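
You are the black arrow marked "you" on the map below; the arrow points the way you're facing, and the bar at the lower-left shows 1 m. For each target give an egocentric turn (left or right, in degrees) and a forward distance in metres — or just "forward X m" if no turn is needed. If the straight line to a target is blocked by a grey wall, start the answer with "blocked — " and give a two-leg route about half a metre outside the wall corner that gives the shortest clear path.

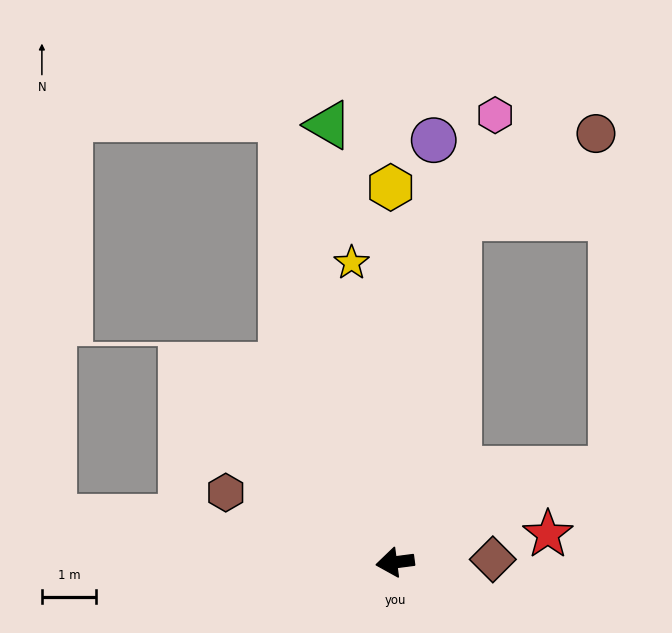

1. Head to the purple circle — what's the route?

turn right 103°, forward 7.8 m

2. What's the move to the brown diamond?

turn left 174°, forward 1.8 m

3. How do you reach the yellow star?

turn right 89°, forward 5.6 m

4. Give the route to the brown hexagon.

turn right 30°, forward 3.4 m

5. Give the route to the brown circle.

blocked — turn right 108°, forward 6.4 m, then turn right 48°, forward 3.0 m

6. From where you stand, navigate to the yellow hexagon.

turn right 97°, forward 6.9 m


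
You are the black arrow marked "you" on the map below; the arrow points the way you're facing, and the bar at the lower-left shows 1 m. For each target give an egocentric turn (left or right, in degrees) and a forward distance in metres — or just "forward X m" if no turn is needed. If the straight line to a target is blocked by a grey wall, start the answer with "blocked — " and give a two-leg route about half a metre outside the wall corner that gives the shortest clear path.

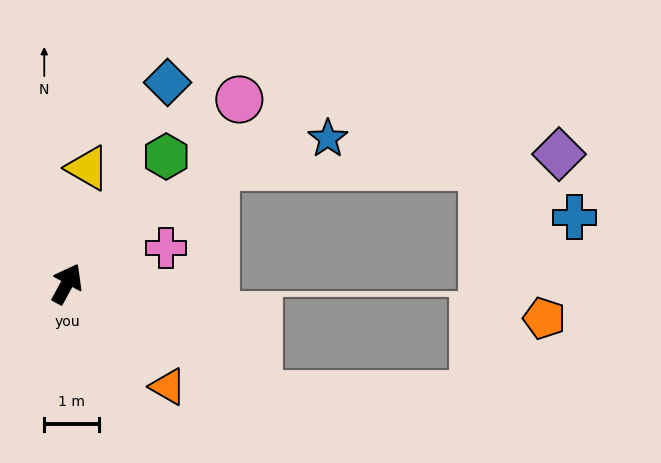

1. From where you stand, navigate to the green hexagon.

turn right 9°, forward 2.9 m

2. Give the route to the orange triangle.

turn right 107°, forward 2.6 m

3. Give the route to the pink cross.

turn right 42°, forward 1.9 m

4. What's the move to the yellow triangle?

turn left 18°, forward 2.1 m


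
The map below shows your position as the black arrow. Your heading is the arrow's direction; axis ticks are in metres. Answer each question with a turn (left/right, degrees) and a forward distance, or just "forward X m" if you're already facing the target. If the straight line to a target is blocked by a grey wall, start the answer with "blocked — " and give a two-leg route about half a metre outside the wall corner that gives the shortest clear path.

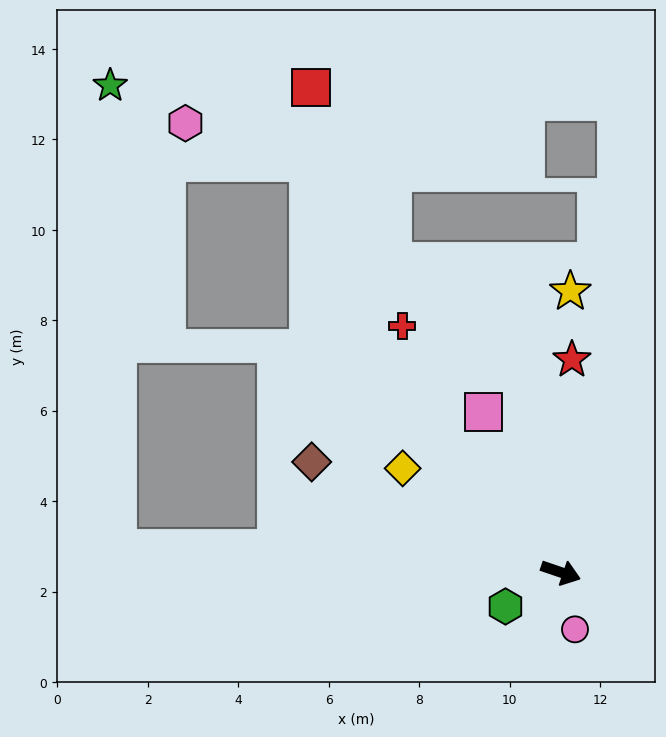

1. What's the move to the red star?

turn left 106°, forward 4.7 m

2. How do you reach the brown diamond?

turn left 175°, forward 6.0 m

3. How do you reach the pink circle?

turn right 57°, forward 1.3 m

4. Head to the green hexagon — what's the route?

turn right 130°, forward 1.4 m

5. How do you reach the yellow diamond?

turn left 165°, forward 4.2 m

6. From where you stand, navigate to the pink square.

turn left 135°, forward 3.9 m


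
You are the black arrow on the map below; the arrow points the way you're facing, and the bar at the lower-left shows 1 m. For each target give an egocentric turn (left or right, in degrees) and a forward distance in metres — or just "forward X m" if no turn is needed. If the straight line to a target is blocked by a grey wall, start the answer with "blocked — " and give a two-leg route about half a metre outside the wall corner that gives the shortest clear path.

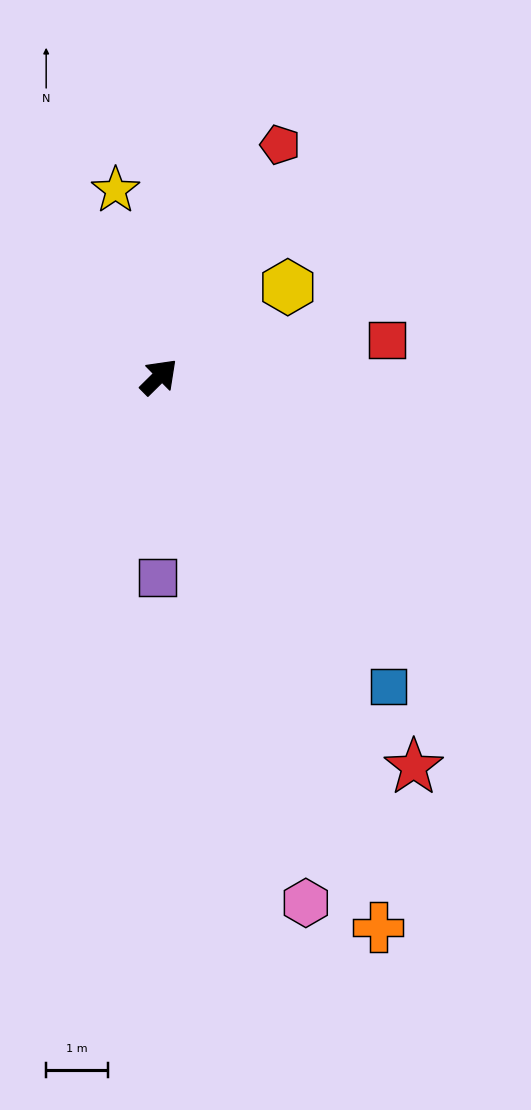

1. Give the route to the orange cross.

turn right 113°, forward 9.6 m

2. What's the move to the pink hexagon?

turn right 119°, forward 8.8 m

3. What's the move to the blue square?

turn right 98°, forward 6.2 m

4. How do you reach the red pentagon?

turn left 18°, forward 4.2 m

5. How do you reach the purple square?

turn right 135°, forward 3.2 m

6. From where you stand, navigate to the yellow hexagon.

turn right 10°, forward 2.5 m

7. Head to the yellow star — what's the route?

turn left 58°, forward 3.1 m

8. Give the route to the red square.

turn right 35°, forward 3.7 m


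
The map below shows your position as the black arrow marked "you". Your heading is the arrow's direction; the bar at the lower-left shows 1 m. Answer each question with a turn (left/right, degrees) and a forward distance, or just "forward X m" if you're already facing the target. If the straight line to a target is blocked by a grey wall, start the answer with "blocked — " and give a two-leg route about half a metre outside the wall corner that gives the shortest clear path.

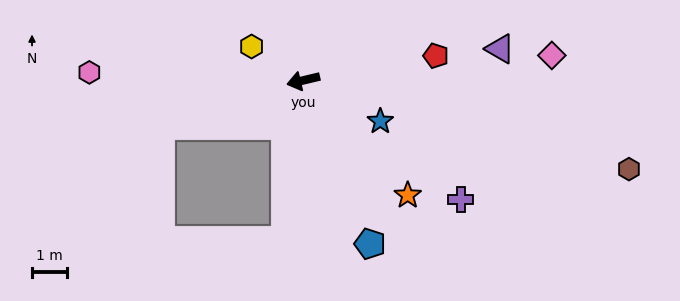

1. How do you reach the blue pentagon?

turn left 99°, forward 5.1 m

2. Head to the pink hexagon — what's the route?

turn right 16°, forward 6.1 m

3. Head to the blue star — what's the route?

turn left 139°, forward 2.5 m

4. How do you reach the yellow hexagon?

turn right 47°, forward 1.8 m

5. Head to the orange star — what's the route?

turn left 119°, forward 4.5 m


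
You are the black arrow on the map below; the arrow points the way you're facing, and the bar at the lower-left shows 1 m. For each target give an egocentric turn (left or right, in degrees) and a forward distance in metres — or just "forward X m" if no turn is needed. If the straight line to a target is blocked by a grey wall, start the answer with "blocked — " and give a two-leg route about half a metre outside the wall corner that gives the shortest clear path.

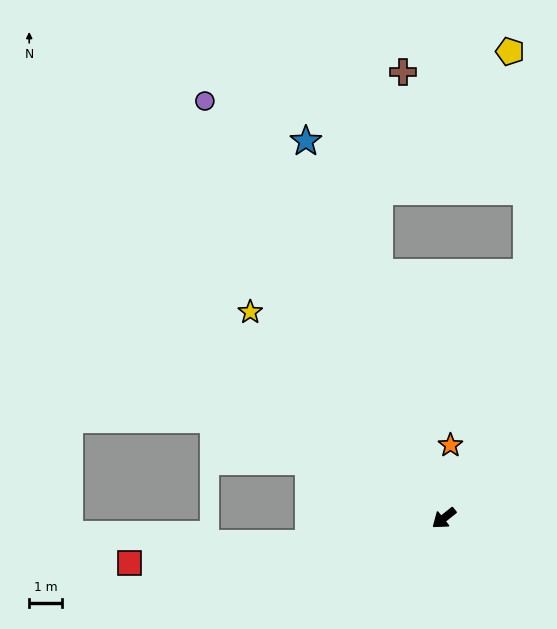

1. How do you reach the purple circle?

turn right 99°, forward 14.8 m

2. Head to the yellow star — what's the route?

turn right 85°, forward 8.7 m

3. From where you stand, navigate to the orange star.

turn right 134°, forward 2.3 m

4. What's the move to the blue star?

turn right 108°, forward 12.4 m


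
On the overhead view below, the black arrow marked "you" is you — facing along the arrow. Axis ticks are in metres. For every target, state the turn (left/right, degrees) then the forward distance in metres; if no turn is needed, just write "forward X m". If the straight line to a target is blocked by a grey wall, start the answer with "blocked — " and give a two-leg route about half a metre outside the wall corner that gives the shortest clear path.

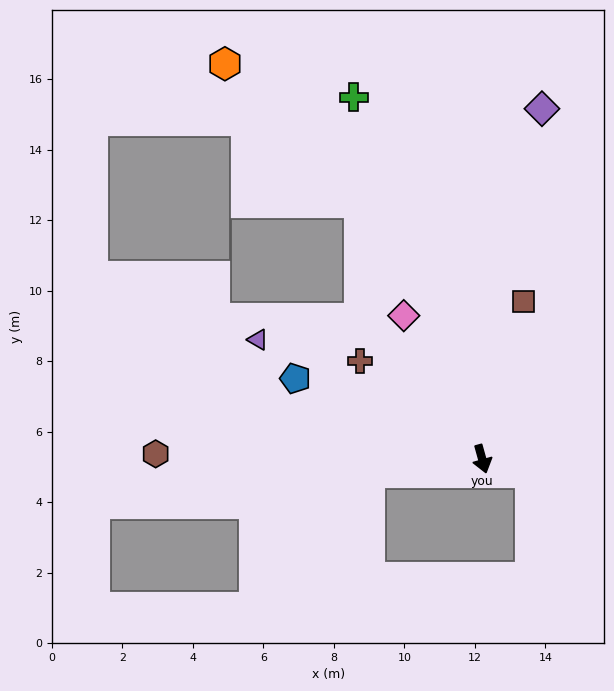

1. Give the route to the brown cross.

turn right 144°, forward 4.4 m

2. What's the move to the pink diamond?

turn right 167°, forward 4.6 m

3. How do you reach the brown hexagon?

turn right 106°, forward 9.3 m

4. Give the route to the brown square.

turn left 150°, forward 4.6 m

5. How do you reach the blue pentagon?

turn right 129°, forward 5.8 m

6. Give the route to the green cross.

turn right 176°, forward 10.9 m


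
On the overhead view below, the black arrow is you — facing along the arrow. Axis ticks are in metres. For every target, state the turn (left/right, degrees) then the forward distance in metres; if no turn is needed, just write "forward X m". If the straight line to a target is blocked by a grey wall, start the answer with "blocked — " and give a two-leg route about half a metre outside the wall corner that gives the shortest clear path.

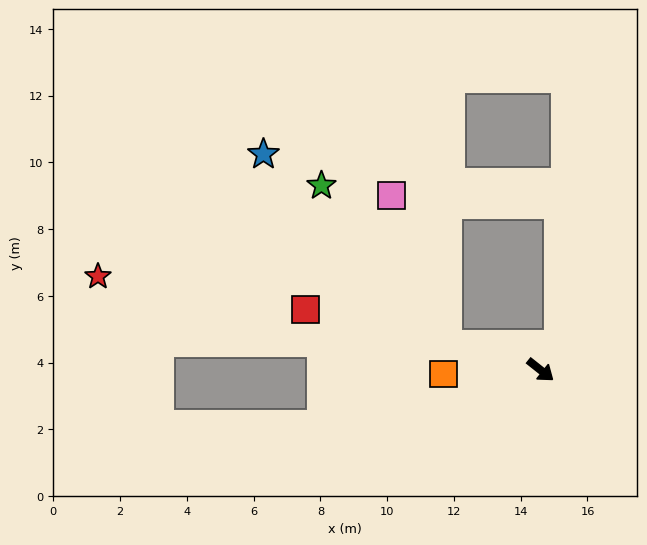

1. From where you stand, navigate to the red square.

turn right 156°, forward 7.3 m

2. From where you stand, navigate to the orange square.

turn right 139°, forward 2.9 m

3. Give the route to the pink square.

blocked — turn right 157°, forward 2.9 m, then turn right 54°, forward 4.8 m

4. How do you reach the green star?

blocked — turn right 157°, forward 2.9 m, then turn right 36°, forward 6.1 m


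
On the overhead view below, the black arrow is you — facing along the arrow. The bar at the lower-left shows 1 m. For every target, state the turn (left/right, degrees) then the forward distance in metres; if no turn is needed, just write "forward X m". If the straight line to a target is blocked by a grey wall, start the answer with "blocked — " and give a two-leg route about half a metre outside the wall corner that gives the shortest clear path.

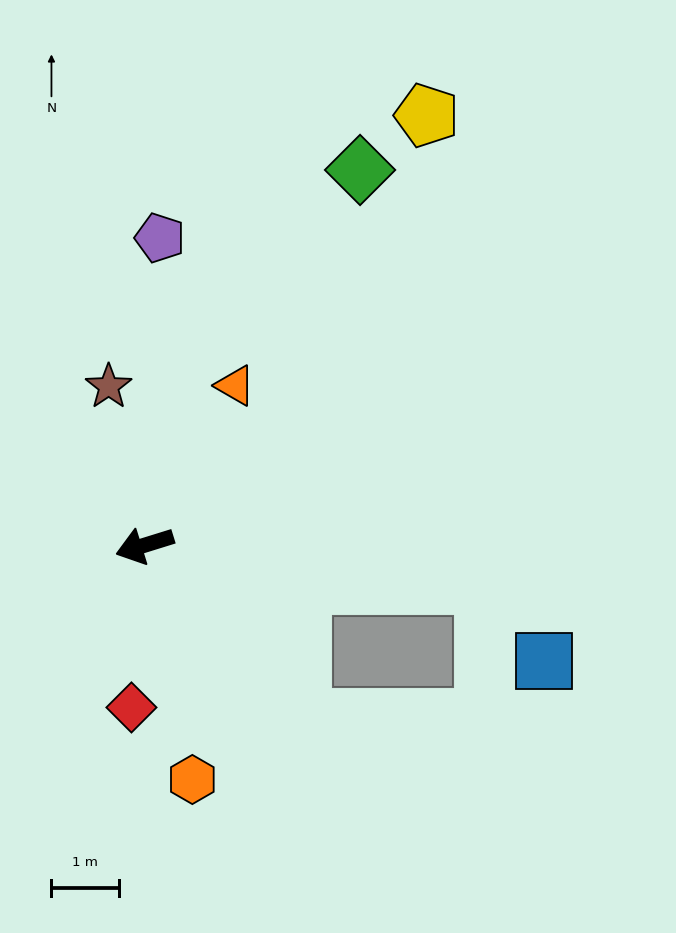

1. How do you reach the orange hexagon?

turn left 84°, forward 3.5 m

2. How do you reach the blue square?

blocked — turn left 156°, forward 5.0 m, then turn right 45°, forward 1.4 m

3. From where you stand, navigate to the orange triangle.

turn right 137°, forward 2.7 m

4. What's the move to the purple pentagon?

turn right 110°, forward 4.5 m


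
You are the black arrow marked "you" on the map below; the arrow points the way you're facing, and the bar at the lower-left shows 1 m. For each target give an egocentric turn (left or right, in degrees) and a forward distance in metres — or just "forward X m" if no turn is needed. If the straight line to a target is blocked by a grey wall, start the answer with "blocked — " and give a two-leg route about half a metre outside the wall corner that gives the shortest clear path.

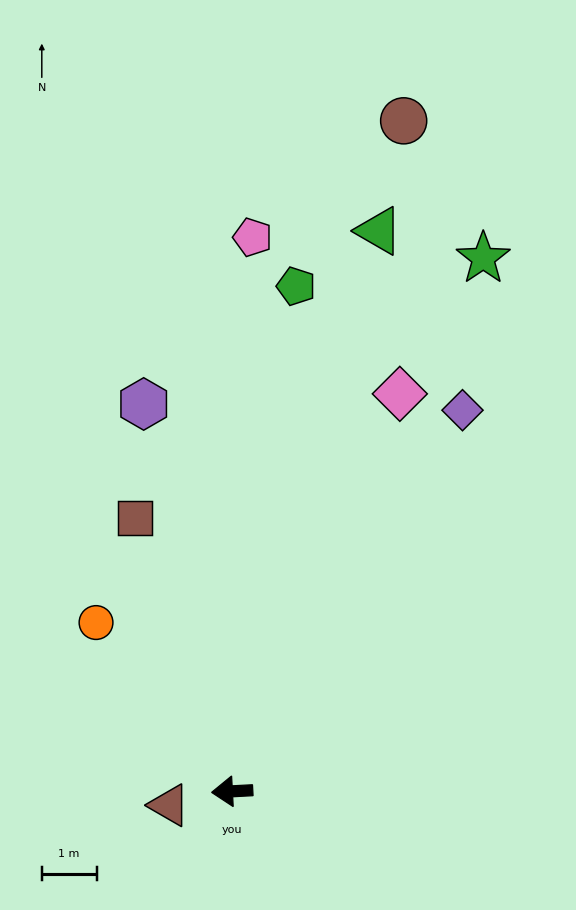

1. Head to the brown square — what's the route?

turn right 73°, forward 5.3 m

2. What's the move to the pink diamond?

turn right 116°, forward 7.9 m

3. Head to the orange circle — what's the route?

turn right 54°, forward 4.0 m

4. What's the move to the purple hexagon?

turn right 80°, forward 7.3 m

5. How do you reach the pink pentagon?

turn right 95°, forward 10.1 m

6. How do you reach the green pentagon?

turn right 100°, forward 9.3 m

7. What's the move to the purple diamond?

turn right 124°, forward 8.1 m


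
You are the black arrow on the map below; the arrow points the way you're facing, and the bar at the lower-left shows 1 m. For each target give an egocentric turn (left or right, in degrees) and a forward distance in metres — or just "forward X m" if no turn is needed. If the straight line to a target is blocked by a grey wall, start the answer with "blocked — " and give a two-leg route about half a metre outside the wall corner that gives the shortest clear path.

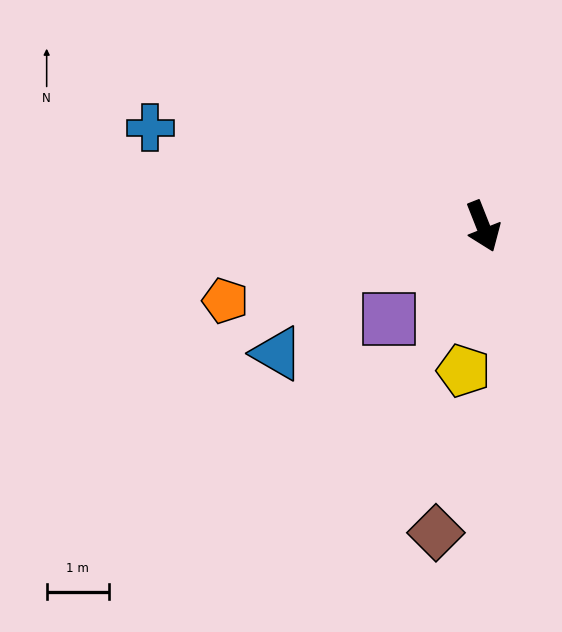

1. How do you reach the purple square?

turn right 67°, forward 2.1 m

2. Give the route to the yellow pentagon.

turn right 29°, forward 2.3 m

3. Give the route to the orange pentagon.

turn right 95°, forward 4.3 m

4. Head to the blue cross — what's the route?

turn right 128°, forward 5.6 m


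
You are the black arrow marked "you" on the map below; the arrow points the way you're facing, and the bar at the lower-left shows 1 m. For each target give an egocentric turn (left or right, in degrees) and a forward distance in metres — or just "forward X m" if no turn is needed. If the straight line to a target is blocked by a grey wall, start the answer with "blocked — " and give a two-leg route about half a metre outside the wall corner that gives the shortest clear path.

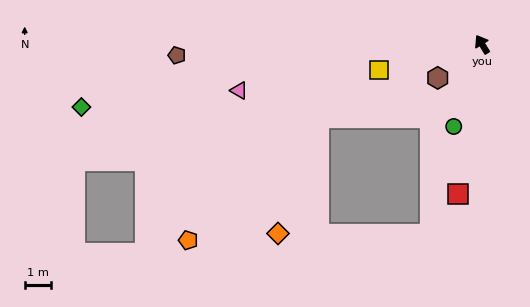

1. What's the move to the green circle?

turn left 129°, forward 3.3 m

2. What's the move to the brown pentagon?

turn left 60°, forward 11.7 m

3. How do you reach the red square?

turn left 139°, forward 5.8 m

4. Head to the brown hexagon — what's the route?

turn left 96°, forward 2.1 m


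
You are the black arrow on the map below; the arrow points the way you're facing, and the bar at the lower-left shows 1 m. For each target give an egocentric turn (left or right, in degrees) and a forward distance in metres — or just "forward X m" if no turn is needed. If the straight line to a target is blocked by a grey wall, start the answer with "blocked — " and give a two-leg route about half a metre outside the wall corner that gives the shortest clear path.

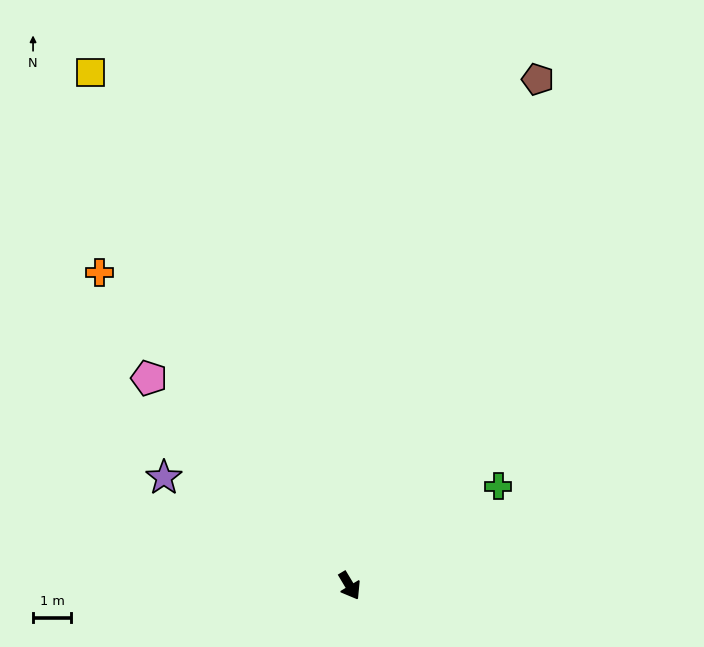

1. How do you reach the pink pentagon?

turn right 167°, forward 7.6 m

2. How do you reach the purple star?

turn right 151°, forward 5.7 m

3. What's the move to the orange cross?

turn right 172°, forward 10.6 m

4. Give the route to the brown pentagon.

turn left 129°, forward 14.3 m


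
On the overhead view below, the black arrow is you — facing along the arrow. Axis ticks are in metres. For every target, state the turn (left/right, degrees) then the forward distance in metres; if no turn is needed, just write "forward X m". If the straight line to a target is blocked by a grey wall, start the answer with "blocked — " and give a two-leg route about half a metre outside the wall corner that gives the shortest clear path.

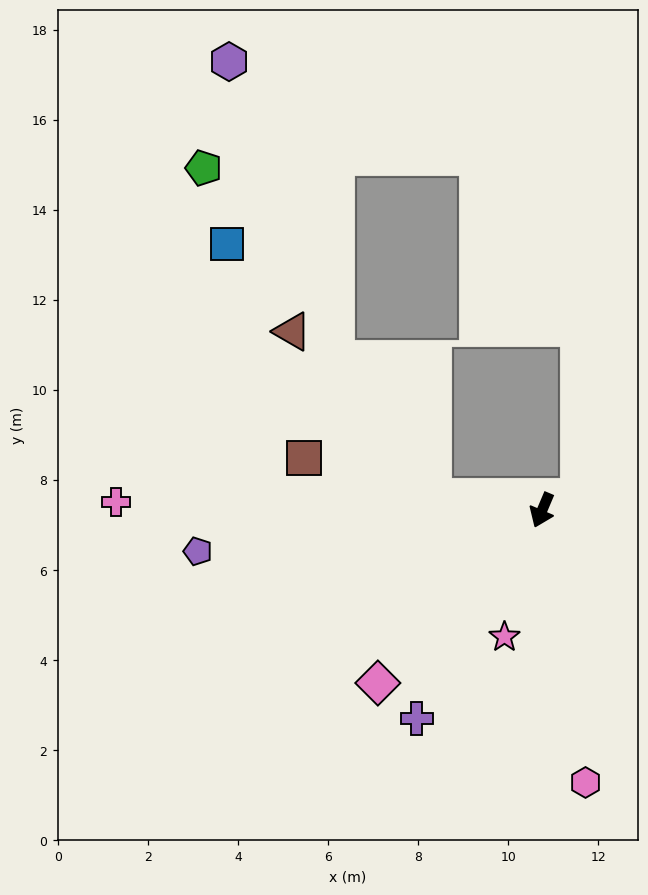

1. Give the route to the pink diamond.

turn right 21°, forward 5.3 m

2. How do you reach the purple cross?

turn right 8°, forward 5.4 m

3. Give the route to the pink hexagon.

turn left 32°, forward 6.1 m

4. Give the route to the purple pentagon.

turn right 60°, forward 7.7 m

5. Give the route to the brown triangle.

blocked — turn right 74°, forward 2.4 m, then turn right 43°, forward 4.8 m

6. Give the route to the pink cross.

turn right 68°, forward 9.5 m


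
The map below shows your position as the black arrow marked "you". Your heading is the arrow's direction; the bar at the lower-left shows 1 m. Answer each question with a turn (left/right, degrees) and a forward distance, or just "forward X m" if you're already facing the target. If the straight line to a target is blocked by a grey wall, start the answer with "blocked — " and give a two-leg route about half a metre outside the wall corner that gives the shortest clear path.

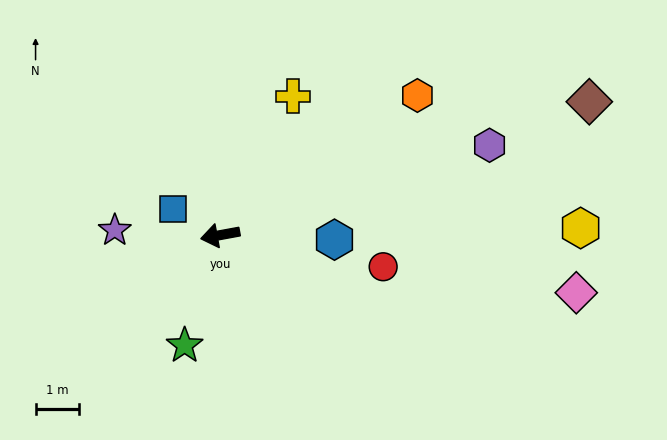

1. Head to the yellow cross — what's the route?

turn right 128°, forward 3.6 m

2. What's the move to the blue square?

turn right 40°, forward 1.2 m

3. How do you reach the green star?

turn left 62°, forward 2.6 m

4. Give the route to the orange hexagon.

turn right 155°, forward 5.5 m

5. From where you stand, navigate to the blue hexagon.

turn left 167°, forward 2.6 m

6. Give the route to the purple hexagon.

turn right 172°, forward 6.5 m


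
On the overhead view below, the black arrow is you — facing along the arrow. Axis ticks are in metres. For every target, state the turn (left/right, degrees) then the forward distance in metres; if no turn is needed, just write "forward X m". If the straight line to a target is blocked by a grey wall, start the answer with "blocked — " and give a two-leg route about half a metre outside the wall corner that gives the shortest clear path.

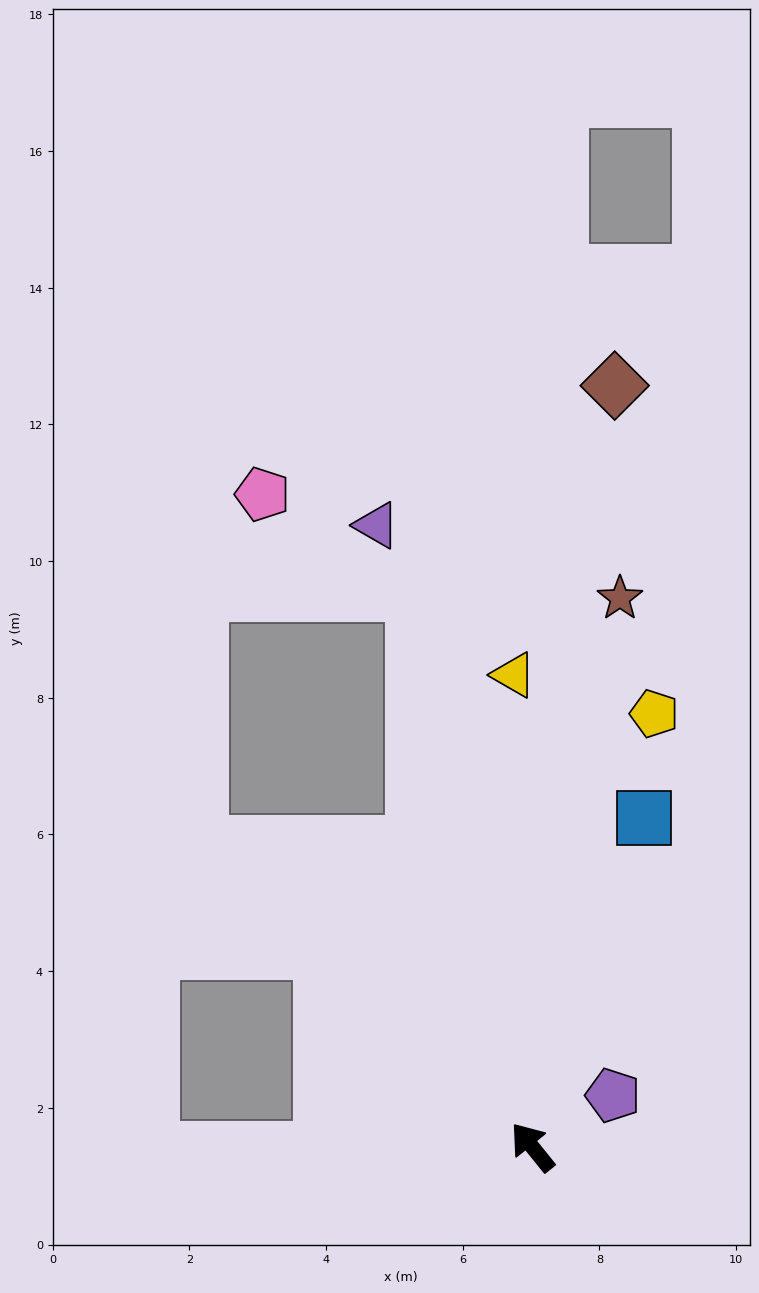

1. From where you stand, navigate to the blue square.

turn right 58°, forward 5.1 m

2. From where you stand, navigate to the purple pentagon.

turn right 96°, forward 1.4 m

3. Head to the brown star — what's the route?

turn right 48°, forward 8.1 m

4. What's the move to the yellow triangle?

turn right 37°, forward 6.9 m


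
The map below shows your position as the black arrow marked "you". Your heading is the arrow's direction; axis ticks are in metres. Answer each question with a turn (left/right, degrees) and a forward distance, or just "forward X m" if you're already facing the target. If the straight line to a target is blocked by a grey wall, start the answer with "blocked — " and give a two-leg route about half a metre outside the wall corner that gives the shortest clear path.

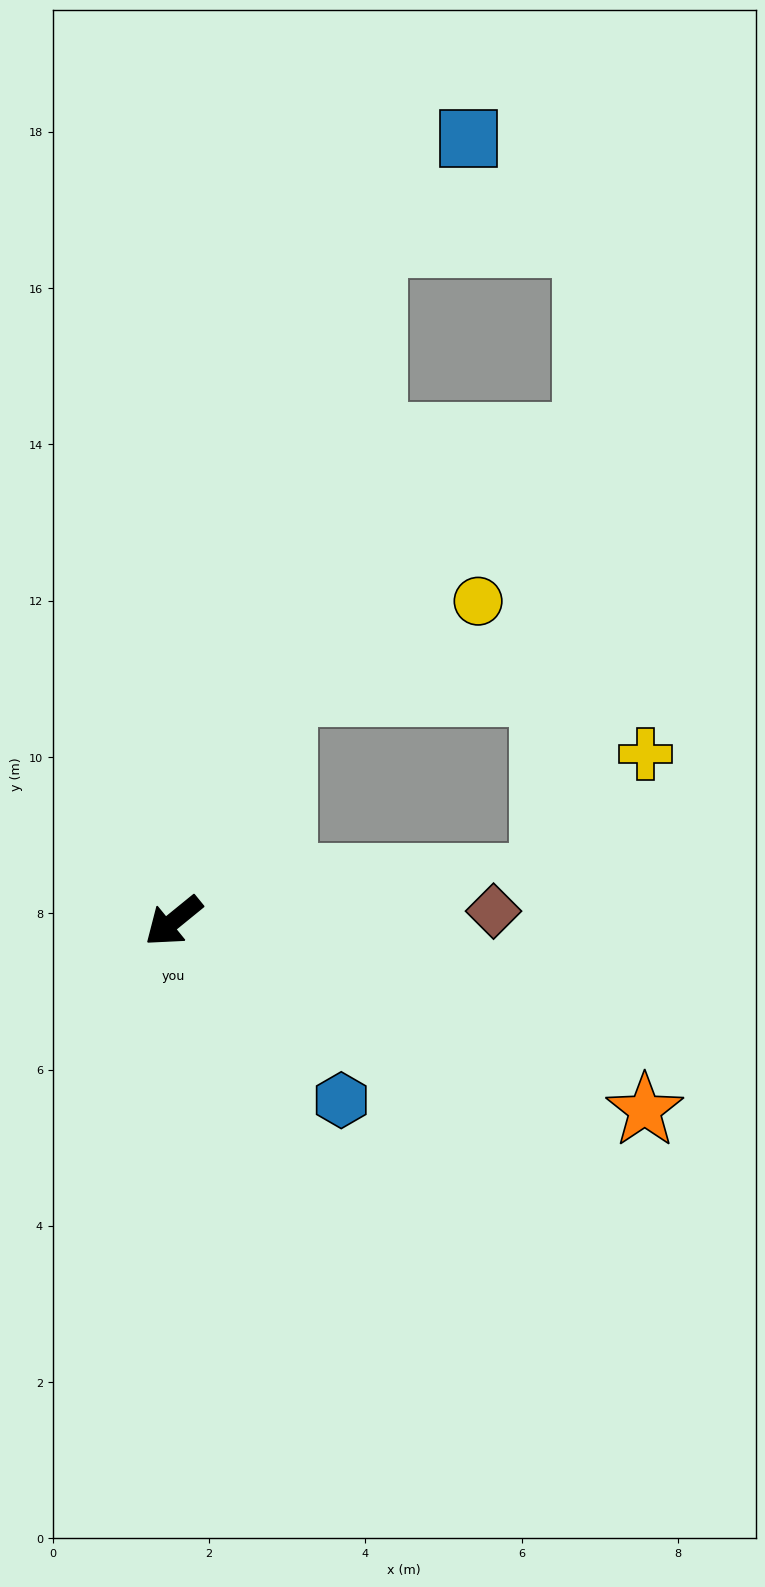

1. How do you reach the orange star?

turn left 119°, forward 6.5 m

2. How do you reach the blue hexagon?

turn left 94°, forward 3.1 m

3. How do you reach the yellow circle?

blocked — turn right 155°, forward 3.2 m, then turn right 39°, forward 2.7 m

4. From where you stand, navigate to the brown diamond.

turn left 143°, forward 4.1 m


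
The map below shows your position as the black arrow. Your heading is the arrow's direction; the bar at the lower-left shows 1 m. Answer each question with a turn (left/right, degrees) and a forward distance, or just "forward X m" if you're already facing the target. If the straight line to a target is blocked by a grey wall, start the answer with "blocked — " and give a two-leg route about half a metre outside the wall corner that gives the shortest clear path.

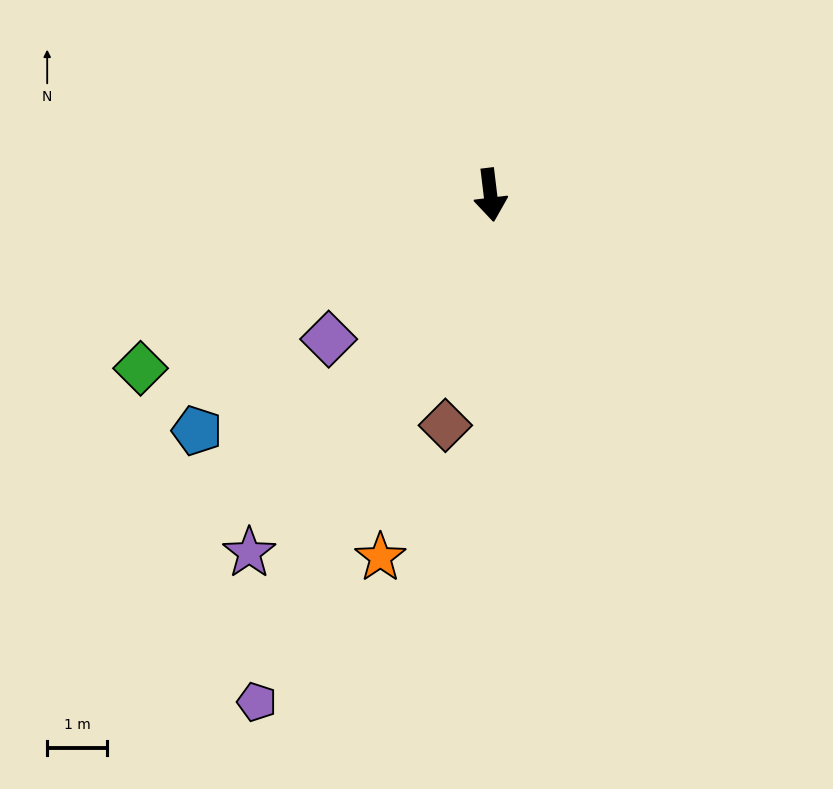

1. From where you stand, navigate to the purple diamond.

turn right 55°, forward 3.6 m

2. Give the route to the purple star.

turn right 41°, forward 7.2 m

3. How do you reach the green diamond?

turn right 71°, forward 6.5 m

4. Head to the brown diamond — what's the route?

turn right 18°, forward 3.9 m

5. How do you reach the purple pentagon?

turn right 32°, forward 9.3 m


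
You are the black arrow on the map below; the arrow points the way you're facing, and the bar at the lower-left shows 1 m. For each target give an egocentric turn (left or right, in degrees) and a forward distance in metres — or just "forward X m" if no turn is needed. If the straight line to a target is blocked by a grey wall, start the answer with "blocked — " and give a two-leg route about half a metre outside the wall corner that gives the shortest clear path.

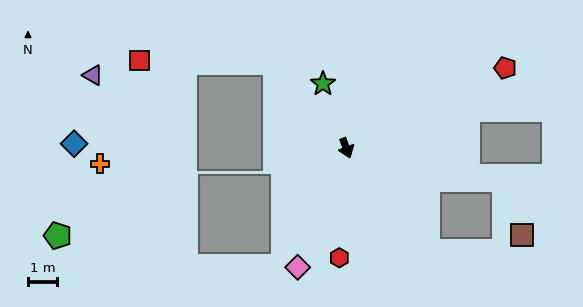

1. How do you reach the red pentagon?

turn left 96°, forward 6.1 m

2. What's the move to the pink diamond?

turn right 42°, forward 4.4 m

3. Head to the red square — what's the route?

blocked — turn right 161°, forward 3.8 m, then turn left 50°, forward 4.7 m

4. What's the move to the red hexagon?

turn right 24°, forward 3.8 m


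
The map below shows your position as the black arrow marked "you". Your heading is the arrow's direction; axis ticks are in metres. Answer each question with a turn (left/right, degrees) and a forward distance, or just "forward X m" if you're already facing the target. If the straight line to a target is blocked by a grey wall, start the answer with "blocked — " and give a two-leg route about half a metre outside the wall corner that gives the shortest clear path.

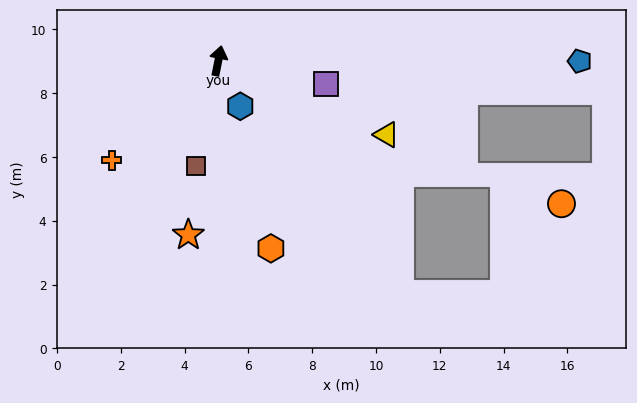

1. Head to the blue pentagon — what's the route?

turn right 79°, forward 11.3 m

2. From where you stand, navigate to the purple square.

turn right 91°, forward 3.5 m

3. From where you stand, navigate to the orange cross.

turn left 144°, forward 4.6 m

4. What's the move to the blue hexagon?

turn right 143°, forward 1.6 m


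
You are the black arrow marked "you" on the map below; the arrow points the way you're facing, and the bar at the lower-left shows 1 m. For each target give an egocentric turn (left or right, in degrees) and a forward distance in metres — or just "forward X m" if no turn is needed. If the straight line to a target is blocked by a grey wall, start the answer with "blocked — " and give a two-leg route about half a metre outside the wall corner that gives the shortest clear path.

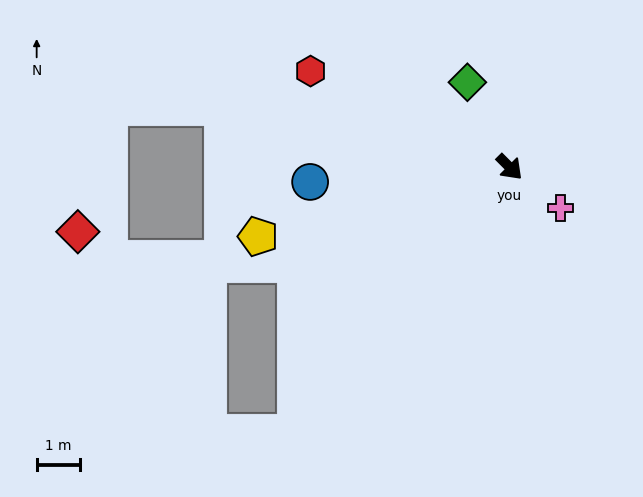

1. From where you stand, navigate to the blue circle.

turn right 131°, forward 4.7 m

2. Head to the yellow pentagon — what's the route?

turn right 119°, forward 6.1 m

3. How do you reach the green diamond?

turn left 162°, forward 2.2 m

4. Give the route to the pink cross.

turn left 7°, forward 1.5 m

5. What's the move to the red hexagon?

turn right 161°, forward 5.1 m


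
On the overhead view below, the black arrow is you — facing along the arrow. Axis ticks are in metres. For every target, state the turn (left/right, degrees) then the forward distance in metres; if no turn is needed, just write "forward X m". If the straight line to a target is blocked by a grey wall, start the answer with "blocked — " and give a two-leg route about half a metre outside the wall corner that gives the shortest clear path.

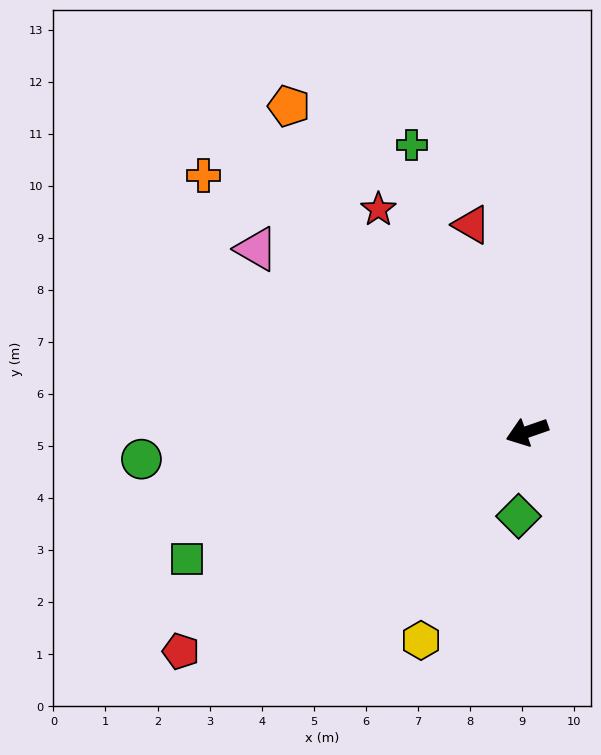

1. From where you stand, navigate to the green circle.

turn right 15°, forward 7.4 m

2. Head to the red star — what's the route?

turn right 75°, forward 5.1 m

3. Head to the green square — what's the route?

forward 7.0 m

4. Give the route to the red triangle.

turn right 94°, forward 4.1 m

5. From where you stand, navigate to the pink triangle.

turn right 53°, forward 6.3 m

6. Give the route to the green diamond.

turn left 65°, forward 1.6 m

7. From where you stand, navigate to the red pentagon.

turn left 13°, forward 7.9 m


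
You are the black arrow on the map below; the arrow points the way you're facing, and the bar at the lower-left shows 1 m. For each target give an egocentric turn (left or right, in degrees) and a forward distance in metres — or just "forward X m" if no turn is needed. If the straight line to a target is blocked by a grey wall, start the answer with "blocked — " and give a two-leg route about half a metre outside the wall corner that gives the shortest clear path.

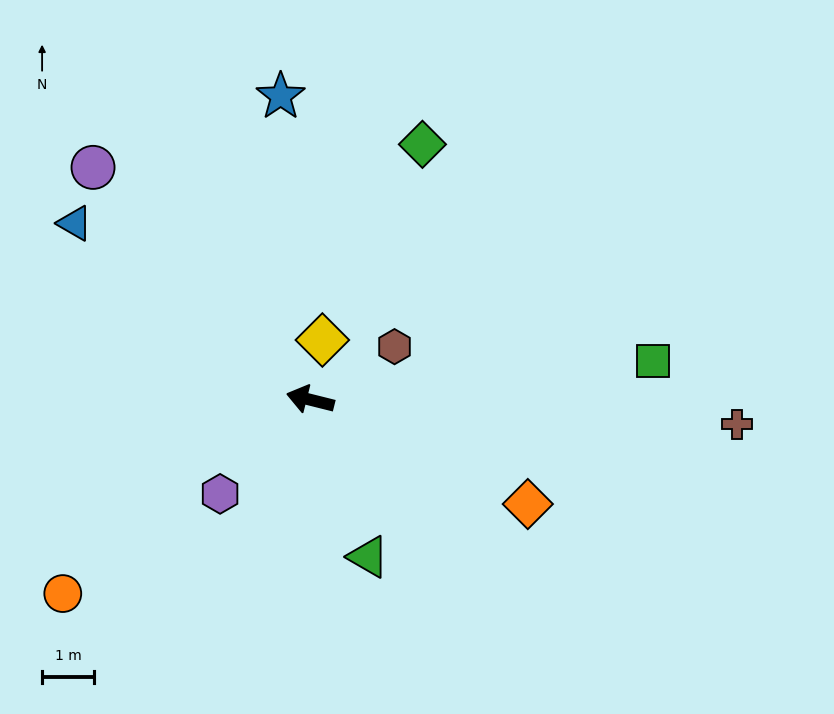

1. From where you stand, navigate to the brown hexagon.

turn right 134°, forward 1.9 m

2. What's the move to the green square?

turn right 159°, forward 6.7 m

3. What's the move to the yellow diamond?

turn right 87°, forward 1.2 m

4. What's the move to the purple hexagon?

turn left 60°, forward 2.5 m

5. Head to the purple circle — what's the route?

turn right 33°, forward 6.2 m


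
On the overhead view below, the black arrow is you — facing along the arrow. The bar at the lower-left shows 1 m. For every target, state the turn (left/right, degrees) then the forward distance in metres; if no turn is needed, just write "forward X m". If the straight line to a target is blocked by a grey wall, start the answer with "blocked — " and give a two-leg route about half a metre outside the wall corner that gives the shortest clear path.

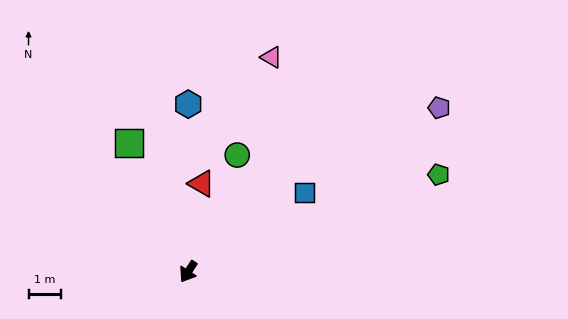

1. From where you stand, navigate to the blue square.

turn left 157°, forward 4.3 m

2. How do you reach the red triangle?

turn right 156°, forward 2.7 m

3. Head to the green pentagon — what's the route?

turn left 144°, forward 8.2 m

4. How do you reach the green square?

turn right 122°, forward 4.3 m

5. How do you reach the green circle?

turn right 170°, forward 3.9 m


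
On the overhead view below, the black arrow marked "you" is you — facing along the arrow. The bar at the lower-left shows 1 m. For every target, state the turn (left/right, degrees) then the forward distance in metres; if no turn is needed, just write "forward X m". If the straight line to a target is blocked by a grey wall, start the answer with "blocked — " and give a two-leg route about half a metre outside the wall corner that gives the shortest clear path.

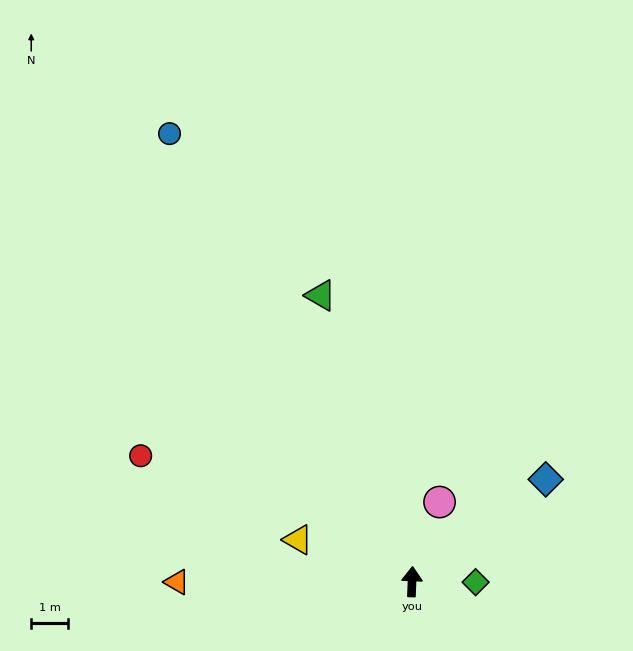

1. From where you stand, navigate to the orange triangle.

turn left 92°, forward 6.4 m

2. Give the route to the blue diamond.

turn right 50°, forward 4.6 m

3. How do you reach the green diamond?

turn right 88°, forward 1.7 m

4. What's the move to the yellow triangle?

turn left 72°, forward 3.3 m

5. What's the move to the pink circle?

turn right 17°, forward 2.3 m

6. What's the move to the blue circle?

turn left 31°, forward 13.8 m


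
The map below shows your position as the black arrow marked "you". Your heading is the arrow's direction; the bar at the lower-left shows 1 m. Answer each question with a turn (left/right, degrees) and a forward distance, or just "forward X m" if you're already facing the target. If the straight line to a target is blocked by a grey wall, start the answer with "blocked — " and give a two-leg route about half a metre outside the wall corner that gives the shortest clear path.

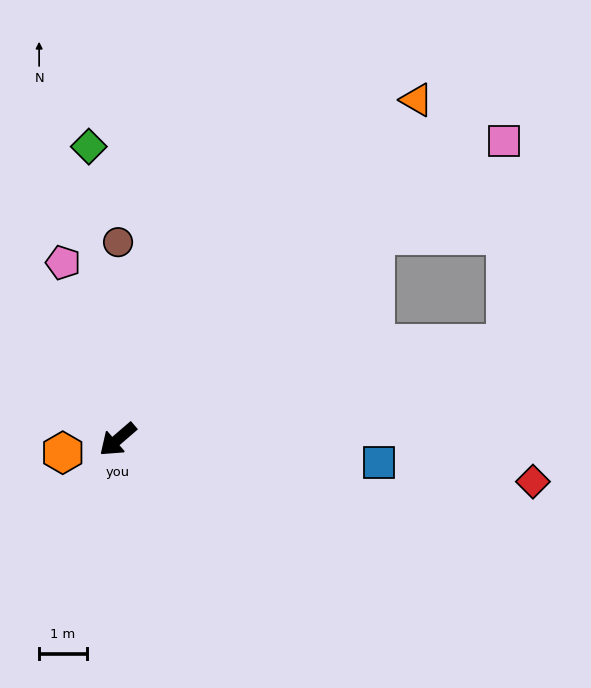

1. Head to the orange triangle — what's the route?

turn right 172°, forward 9.5 m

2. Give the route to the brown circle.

turn right 131°, forward 4.1 m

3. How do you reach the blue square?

turn left 134°, forward 5.5 m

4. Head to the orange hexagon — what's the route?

turn right 27°, forward 1.2 m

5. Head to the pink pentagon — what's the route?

turn right 114°, forward 3.9 m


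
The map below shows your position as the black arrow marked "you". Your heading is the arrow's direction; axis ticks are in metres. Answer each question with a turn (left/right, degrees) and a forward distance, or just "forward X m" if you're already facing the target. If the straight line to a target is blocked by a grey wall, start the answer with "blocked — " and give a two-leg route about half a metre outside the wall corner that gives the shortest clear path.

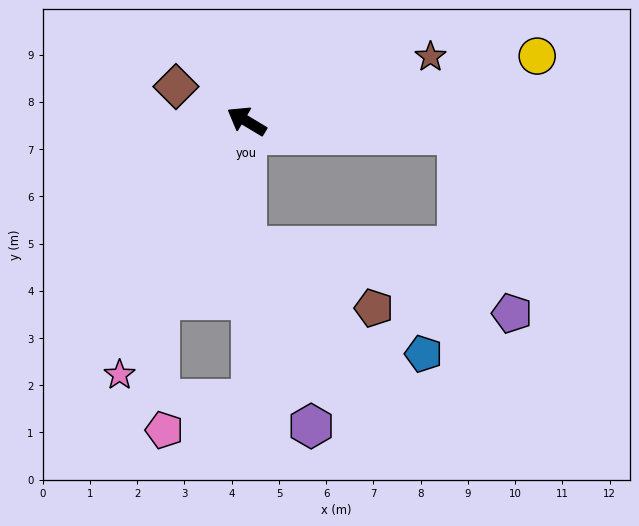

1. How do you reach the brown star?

turn right 130°, forward 4.1 m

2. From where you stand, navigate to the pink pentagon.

blocked — turn left 122°, forward 5.9 m, then turn right 71°, forward 1.9 m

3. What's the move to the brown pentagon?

blocked — turn left 121°, forward 2.6 m, then turn left 64°, forward 3.0 m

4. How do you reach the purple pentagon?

blocked — turn right 153°, forward 4.5 m, then turn right 69°, forward 3.9 m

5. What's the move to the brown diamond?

turn left 5°, forward 1.7 m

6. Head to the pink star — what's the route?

turn left 94°, forward 6.0 m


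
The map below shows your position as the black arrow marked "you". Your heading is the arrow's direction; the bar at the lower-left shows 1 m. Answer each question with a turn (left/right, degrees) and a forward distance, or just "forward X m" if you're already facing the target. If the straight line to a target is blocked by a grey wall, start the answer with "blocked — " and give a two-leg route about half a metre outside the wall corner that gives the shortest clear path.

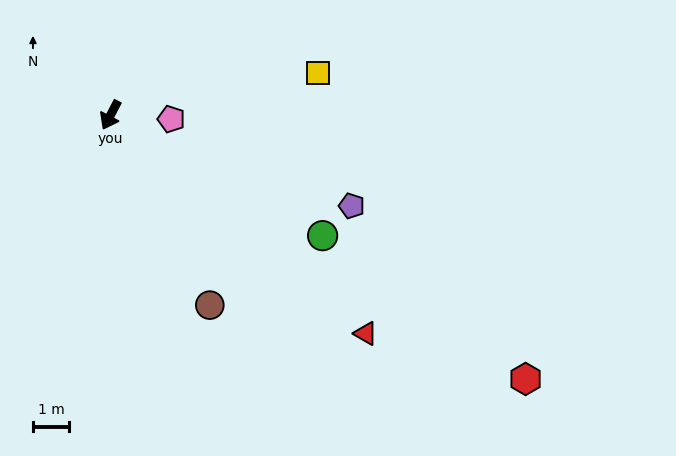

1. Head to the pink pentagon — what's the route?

turn left 114°, forward 1.7 m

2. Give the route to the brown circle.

turn left 55°, forward 5.9 m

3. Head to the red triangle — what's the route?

turn left 77°, forward 9.2 m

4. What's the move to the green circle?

turn left 88°, forward 6.7 m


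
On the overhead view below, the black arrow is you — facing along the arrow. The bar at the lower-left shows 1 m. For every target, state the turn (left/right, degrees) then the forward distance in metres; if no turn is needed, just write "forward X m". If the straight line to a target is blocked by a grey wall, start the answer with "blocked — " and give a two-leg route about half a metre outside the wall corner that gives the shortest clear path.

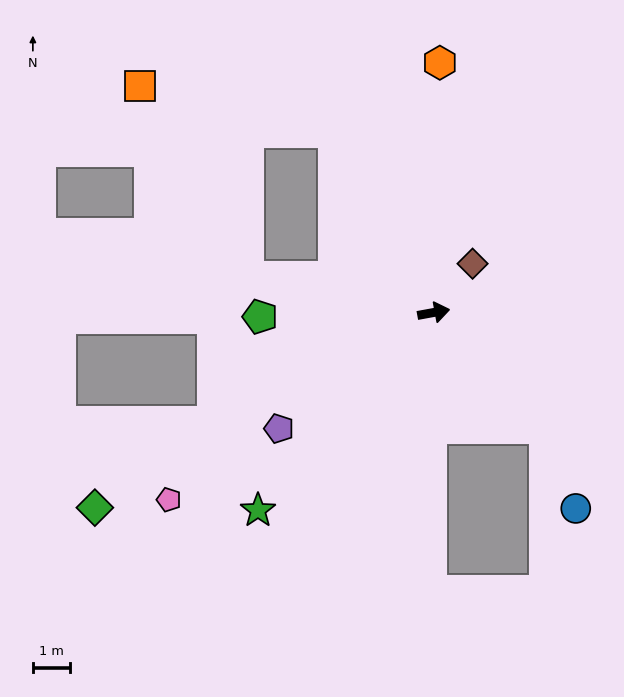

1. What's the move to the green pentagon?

turn left 171°, forward 4.6 m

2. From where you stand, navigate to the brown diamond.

turn left 41°, forward 1.7 m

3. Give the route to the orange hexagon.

turn left 78°, forward 6.6 m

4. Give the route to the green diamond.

turn right 160°, forward 10.4 m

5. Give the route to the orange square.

blocked — turn left 109°, forward 5.5 m, then turn left 47°, forward 5.3 m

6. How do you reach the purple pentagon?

turn right 154°, forward 5.1 m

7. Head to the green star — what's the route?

turn right 142°, forward 7.0 m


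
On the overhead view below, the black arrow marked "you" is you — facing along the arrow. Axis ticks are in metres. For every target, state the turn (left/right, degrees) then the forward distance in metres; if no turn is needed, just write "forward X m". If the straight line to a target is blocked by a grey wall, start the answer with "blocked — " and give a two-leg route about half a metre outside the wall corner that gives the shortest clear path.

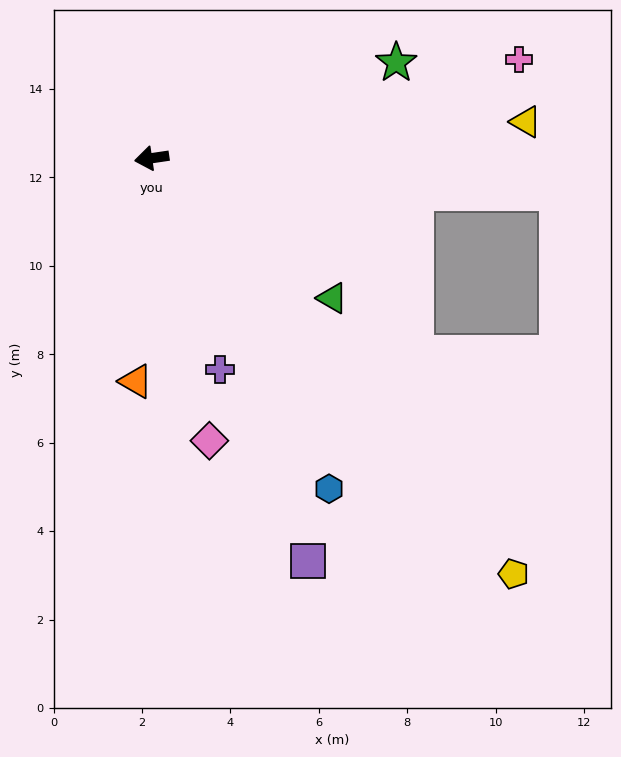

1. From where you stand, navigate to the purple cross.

turn left 100°, forward 5.0 m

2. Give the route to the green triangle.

turn left 134°, forward 5.2 m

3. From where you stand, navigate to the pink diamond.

turn left 93°, forward 6.5 m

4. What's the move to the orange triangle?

turn left 78°, forward 5.1 m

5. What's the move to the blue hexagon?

turn left 110°, forward 8.5 m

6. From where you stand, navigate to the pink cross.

turn right 173°, forward 8.6 m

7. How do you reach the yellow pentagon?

turn left 123°, forward 12.5 m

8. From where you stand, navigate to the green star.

turn right 167°, forward 5.9 m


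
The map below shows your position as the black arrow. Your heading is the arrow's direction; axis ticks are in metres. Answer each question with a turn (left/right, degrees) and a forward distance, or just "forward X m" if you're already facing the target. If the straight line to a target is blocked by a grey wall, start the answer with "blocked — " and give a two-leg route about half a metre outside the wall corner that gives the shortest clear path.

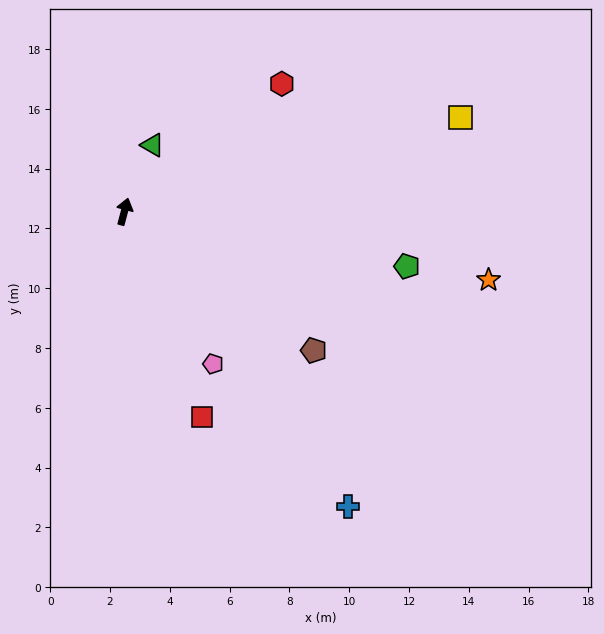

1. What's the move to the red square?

turn right 144°, forward 7.4 m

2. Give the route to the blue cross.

turn right 128°, forward 12.4 m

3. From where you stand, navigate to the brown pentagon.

turn right 111°, forward 7.9 m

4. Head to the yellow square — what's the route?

turn right 59°, forward 11.7 m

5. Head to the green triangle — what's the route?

turn right 8°, forward 2.4 m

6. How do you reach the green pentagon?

turn right 86°, forward 9.6 m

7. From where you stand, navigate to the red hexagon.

turn right 36°, forward 6.8 m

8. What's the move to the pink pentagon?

turn right 135°, forward 5.9 m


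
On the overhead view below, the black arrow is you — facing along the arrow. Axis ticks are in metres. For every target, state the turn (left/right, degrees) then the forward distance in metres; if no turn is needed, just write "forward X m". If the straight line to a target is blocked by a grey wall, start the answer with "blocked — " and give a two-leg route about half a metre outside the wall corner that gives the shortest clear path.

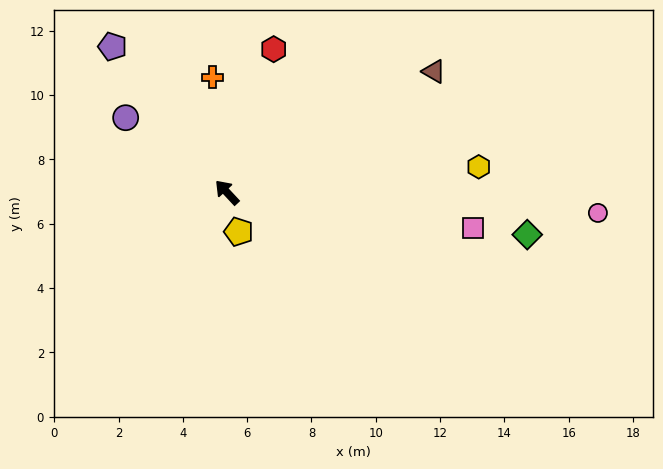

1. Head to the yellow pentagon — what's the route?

turn left 154°, forward 1.3 m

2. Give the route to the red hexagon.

turn right 61°, forward 4.7 m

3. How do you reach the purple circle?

turn left 11°, forward 3.9 m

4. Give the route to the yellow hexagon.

turn right 127°, forward 7.9 m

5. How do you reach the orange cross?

turn right 36°, forward 3.6 m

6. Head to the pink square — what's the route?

turn right 141°, forward 7.7 m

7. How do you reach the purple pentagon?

turn right 5°, forward 5.8 m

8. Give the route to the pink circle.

turn right 136°, forward 11.6 m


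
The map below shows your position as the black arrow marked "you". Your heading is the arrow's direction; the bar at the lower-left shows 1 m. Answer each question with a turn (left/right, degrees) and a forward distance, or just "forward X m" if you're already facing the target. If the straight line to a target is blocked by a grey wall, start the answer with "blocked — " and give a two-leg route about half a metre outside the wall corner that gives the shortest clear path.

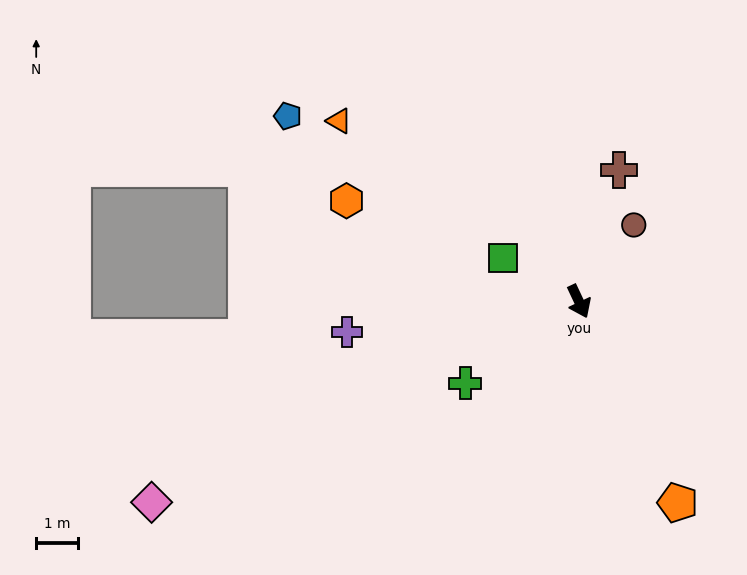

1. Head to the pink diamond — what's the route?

turn right 90°, forward 11.2 m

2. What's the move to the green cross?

turn right 79°, forward 3.3 m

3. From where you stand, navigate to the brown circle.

turn left 119°, forward 2.2 m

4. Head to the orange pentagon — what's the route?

forward 5.3 m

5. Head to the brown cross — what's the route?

turn left 138°, forward 3.3 m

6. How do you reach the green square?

turn right 145°, forward 2.1 m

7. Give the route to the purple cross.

turn right 108°, forward 5.5 m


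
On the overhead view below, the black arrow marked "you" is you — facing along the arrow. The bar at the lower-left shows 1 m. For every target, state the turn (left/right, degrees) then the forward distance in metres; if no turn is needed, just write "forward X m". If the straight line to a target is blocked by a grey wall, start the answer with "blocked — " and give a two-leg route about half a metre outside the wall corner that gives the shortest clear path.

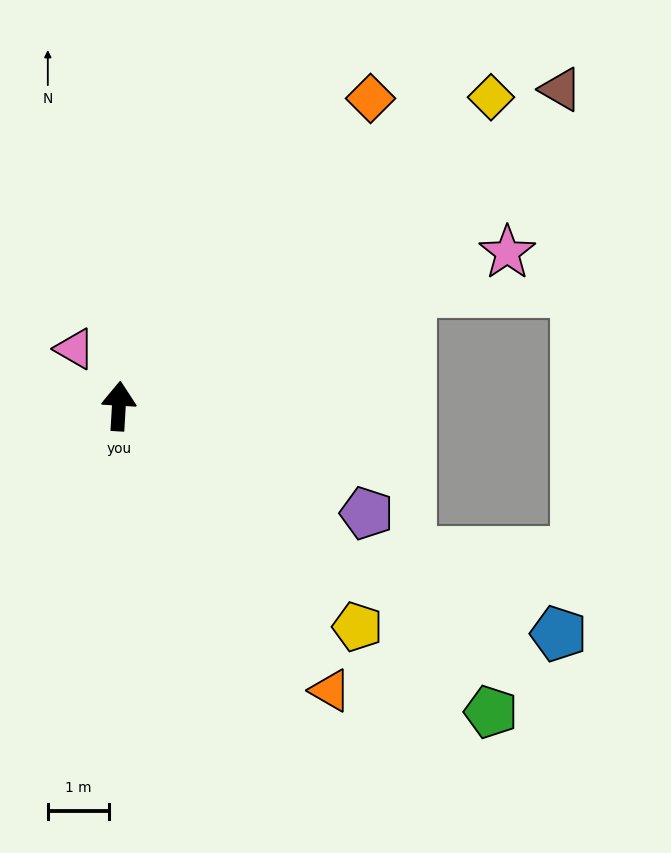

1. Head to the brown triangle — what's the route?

turn right 51°, forward 8.9 m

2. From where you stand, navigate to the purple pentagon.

turn right 110°, forward 4.4 m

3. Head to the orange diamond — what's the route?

turn right 36°, forward 6.5 m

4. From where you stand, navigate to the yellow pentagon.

turn right 129°, forward 5.3 m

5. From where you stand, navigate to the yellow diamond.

turn right 47°, forward 7.9 m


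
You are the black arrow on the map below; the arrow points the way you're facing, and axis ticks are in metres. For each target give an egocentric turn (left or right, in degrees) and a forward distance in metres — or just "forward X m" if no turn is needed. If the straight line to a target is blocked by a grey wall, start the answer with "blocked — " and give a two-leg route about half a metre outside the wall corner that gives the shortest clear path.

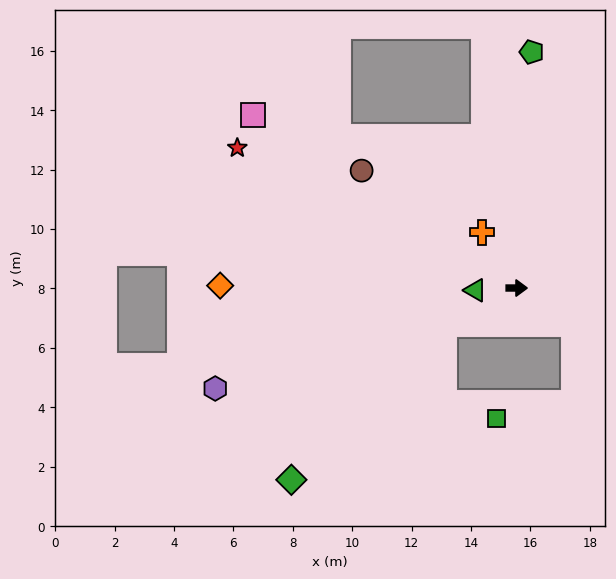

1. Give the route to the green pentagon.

turn left 86°, forward 8.0 m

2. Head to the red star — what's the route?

turn left 153°, forward 10.5 m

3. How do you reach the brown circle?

turn left 143°, forward 6.5 m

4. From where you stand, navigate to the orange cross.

turn left 122°, forward 2.2 m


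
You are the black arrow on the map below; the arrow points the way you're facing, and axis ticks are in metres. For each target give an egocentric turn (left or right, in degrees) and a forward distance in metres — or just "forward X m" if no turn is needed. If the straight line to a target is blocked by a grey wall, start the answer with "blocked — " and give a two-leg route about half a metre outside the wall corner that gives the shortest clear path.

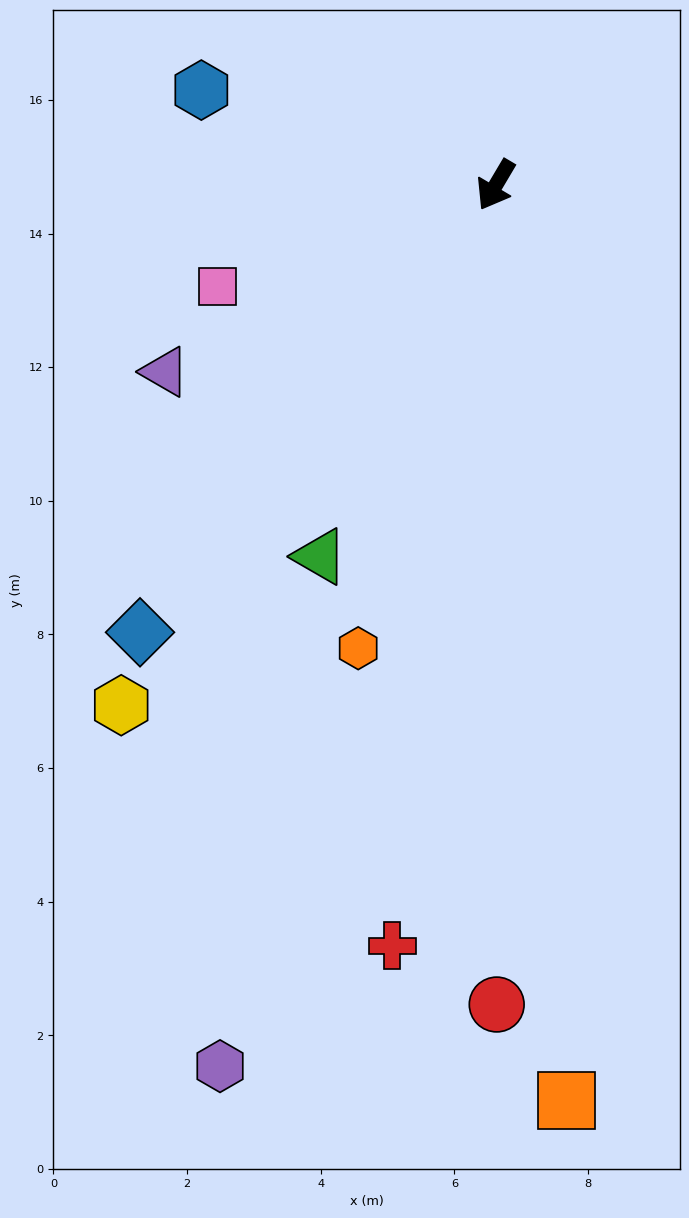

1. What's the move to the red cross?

turn left 23°, forward 11.5 m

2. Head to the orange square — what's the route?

turn left 35°, forward 13.7 m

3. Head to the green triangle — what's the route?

turn left 5°, forward 6.2 m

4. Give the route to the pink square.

turn right 39°, forward 4.4 m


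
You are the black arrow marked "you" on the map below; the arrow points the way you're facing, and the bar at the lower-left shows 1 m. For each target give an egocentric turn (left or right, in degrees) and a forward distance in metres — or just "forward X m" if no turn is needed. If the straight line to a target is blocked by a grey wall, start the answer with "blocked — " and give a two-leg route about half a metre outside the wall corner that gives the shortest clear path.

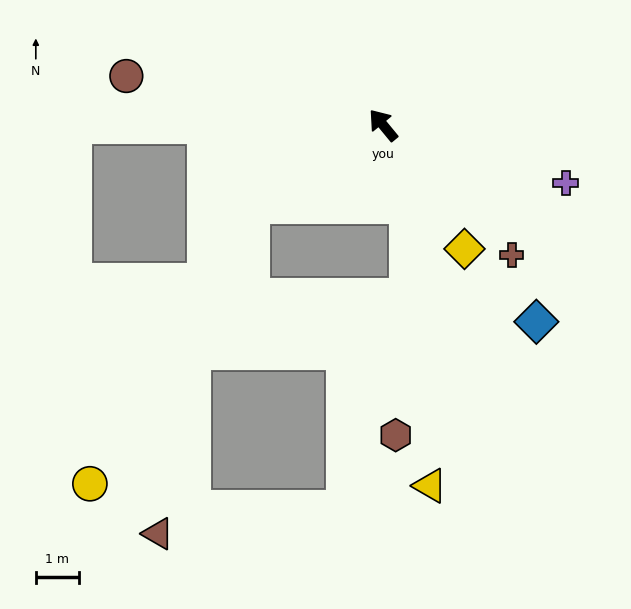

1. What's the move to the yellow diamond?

turn left 174°, forward 3.4 m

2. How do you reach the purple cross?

turn right 147°, forward 4.4 m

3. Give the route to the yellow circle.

blocked — turn left 82°, forward 3.6 m, then turn left 28°, forward 7.5 m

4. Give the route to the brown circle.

turn left 40°, forward 6.1 m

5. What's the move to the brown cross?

turn right 175°, forward 4.2 m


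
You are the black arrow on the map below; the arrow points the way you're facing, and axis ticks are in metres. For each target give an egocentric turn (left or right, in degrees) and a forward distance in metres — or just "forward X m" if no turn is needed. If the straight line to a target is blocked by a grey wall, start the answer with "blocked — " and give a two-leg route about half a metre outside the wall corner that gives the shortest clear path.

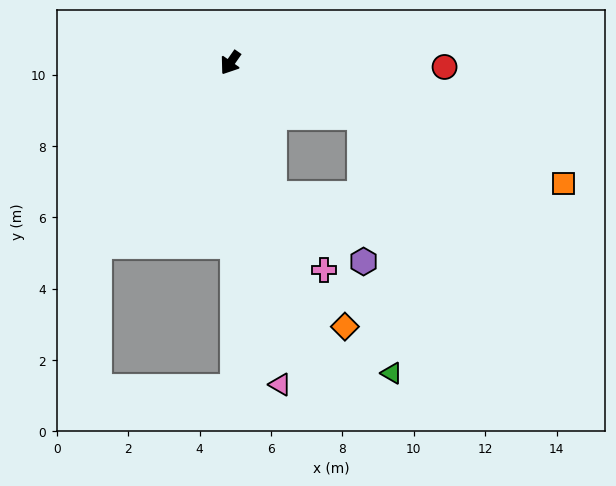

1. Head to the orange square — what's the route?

turn left 105°, forward 9.9 m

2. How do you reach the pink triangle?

turn left 44°, forward 9.1 m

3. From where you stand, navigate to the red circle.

turn left 124°, forward 6.0 m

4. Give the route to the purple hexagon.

blocked — turn left 52°, forward 3.9 m, then turn left 37°, forward 3.2 m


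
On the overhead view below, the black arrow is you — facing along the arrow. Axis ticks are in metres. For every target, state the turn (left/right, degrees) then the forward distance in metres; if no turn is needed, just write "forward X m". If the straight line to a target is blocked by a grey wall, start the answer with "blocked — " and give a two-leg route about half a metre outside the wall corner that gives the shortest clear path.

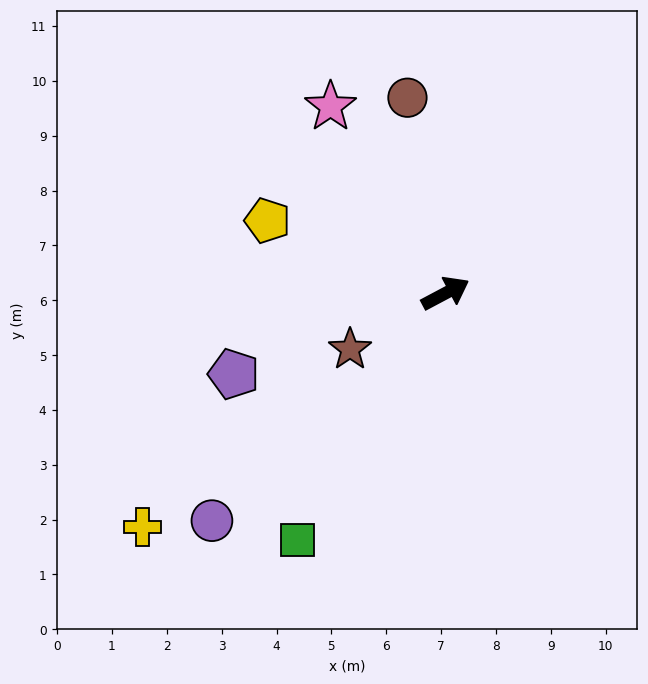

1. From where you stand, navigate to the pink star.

turn left 94°, forward 4.0 m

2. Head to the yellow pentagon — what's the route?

turn left 130°, forward 3.5 m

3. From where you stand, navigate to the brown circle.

turn left 73°, forward 3.6 m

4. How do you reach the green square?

turn right 149°, forward 5.3 m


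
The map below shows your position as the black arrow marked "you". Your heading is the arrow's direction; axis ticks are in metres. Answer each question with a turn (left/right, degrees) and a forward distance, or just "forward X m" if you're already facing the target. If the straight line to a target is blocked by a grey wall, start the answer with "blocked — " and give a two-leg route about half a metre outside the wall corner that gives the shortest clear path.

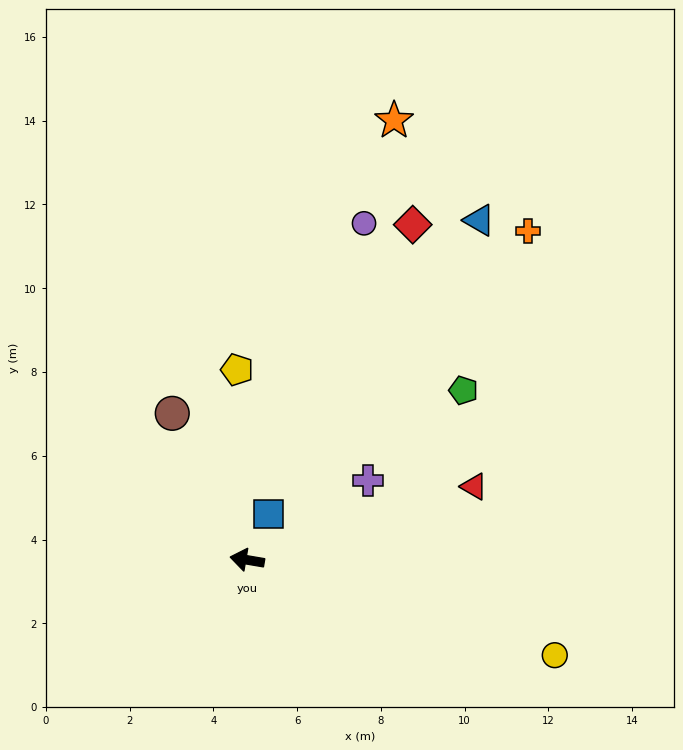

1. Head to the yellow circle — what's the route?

turn left 172°, forward 7.7 m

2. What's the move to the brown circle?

turn right 53°, forward 3.9 m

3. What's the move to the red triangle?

turn right 152°, forward 5.7 m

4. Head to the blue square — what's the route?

turn right 106°, forward 1.2 m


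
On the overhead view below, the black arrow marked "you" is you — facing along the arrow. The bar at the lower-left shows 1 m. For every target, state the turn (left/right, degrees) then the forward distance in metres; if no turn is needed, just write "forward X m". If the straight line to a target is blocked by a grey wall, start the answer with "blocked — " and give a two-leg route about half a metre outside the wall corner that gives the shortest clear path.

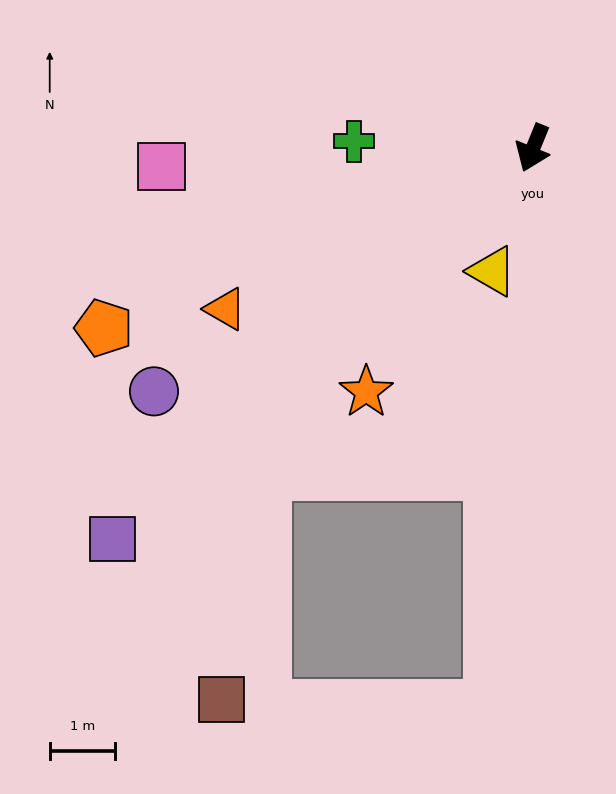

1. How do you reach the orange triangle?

turn right 40°, forward 5.3 m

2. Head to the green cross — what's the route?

turn right 70°, forward 2.7 m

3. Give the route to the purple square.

turn right 25°, forward 8.8 m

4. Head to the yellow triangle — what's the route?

turn left 4°, forward 2.0 m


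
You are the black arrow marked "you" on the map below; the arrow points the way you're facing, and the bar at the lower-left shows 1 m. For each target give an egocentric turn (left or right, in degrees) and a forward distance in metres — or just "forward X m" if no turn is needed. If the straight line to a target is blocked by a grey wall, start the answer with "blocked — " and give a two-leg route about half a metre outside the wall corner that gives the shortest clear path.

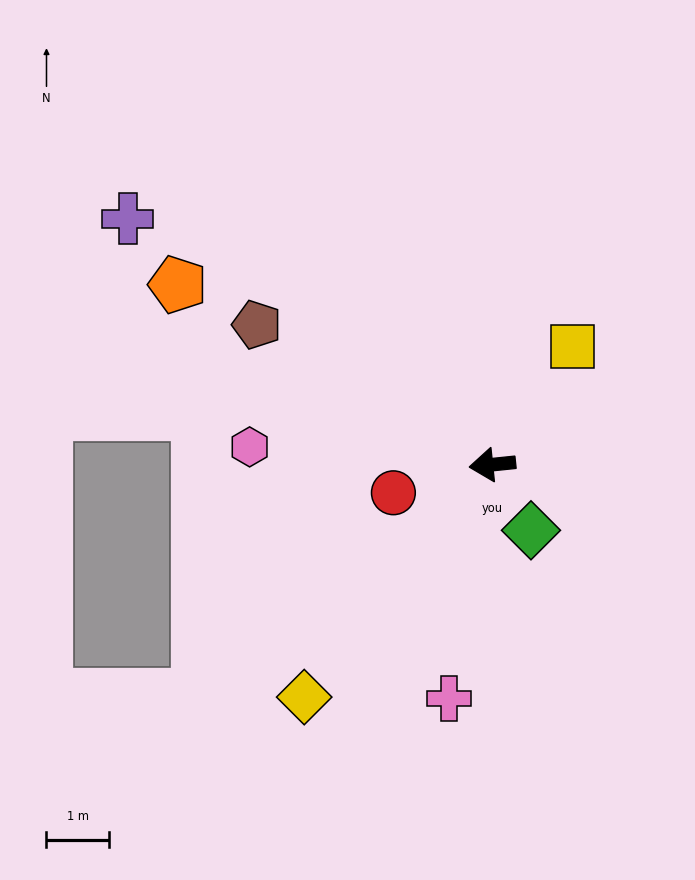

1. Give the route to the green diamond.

turn left 115°, forward 1.2 m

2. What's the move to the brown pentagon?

turn right 37°, forward 4.4 m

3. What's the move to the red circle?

turn left 10°, forward 1.7 m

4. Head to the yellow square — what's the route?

turn right 130°, forward 2.3 m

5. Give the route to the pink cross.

turn left 74°, forward 3.8 m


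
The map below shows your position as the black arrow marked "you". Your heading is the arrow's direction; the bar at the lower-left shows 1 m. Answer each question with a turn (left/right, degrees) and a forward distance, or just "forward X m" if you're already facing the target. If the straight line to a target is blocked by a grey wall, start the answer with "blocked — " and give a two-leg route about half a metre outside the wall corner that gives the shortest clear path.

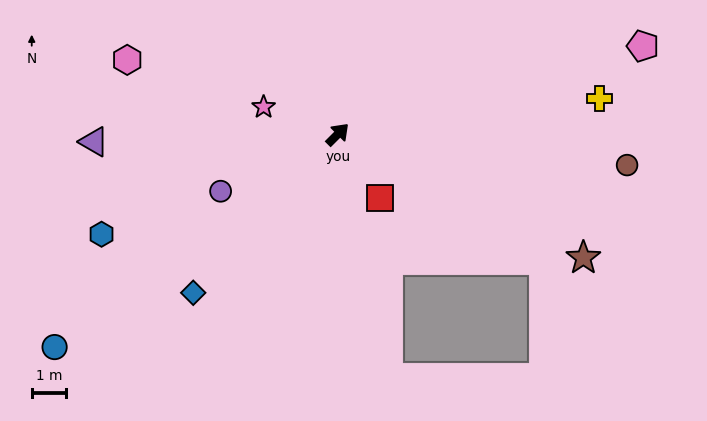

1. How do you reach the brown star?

turn right 72°, forward 7.9 m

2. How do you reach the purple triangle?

turn left 137°, forward 7.0 m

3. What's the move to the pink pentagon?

turn right 29°, forward 9.1 m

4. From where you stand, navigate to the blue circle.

turn left 172°, forward 10.2 m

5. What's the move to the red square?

turn right 101°, forward 2.2 m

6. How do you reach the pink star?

turn left 115°, forward 2.3 m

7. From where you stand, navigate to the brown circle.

turn right 51°, forward 8.4 m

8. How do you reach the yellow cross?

turn right 37°, forward 7.6 m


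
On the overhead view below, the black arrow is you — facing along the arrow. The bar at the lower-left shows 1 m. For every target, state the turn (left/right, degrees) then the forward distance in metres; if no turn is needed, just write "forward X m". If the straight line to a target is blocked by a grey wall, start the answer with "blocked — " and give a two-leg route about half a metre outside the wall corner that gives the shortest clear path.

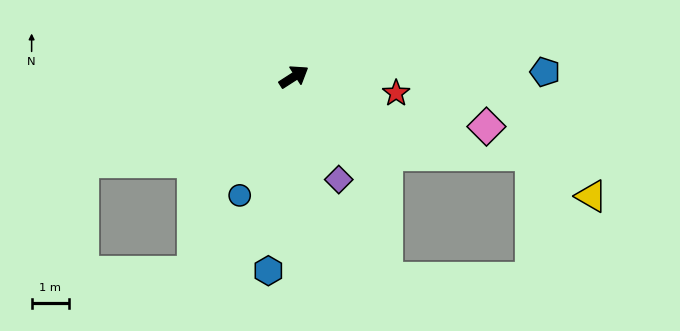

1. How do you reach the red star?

turn right 42°, forward 2.8 m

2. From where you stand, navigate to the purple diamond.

turn right 99°, forward 3.0 m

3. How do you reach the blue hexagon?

turn right 130°, forward 5.2 m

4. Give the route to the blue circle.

turn right 147°, forward 3.5 m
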